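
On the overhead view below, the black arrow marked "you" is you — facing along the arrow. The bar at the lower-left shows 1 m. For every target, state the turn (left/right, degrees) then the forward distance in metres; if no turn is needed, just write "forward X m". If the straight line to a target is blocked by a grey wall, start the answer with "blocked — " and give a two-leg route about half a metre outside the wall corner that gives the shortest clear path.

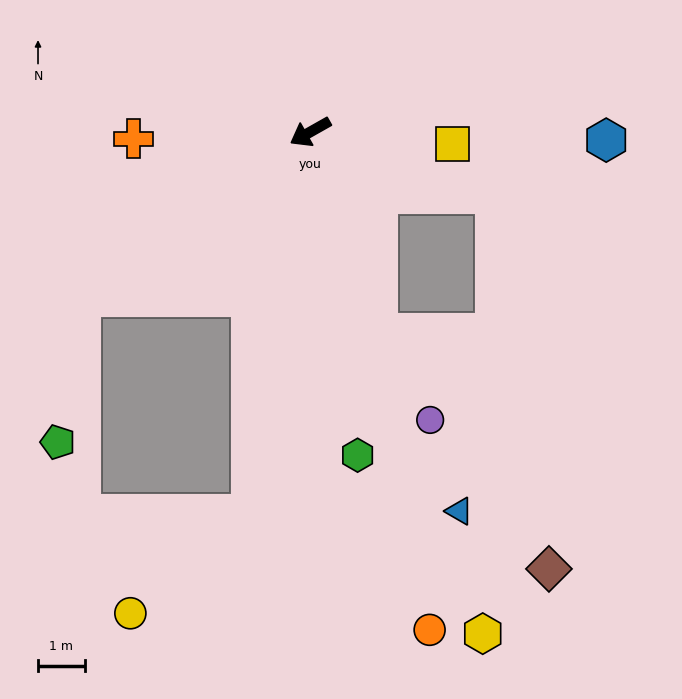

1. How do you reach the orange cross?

turn right 27°, forward 3.8 m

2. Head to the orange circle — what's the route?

turn left 74°, forward 11.0 m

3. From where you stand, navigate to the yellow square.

turn left 146°, forward 3.1 m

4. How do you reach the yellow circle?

blocked — turn left 52°, forward 8.3 m, then turn right 42°, forward 3.3 m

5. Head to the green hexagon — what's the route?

turn left 69°, forward 7.0 m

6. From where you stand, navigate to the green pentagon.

blocked — turn left 6°, forward 6.1 m, then turn left 46°, forward 3.2 m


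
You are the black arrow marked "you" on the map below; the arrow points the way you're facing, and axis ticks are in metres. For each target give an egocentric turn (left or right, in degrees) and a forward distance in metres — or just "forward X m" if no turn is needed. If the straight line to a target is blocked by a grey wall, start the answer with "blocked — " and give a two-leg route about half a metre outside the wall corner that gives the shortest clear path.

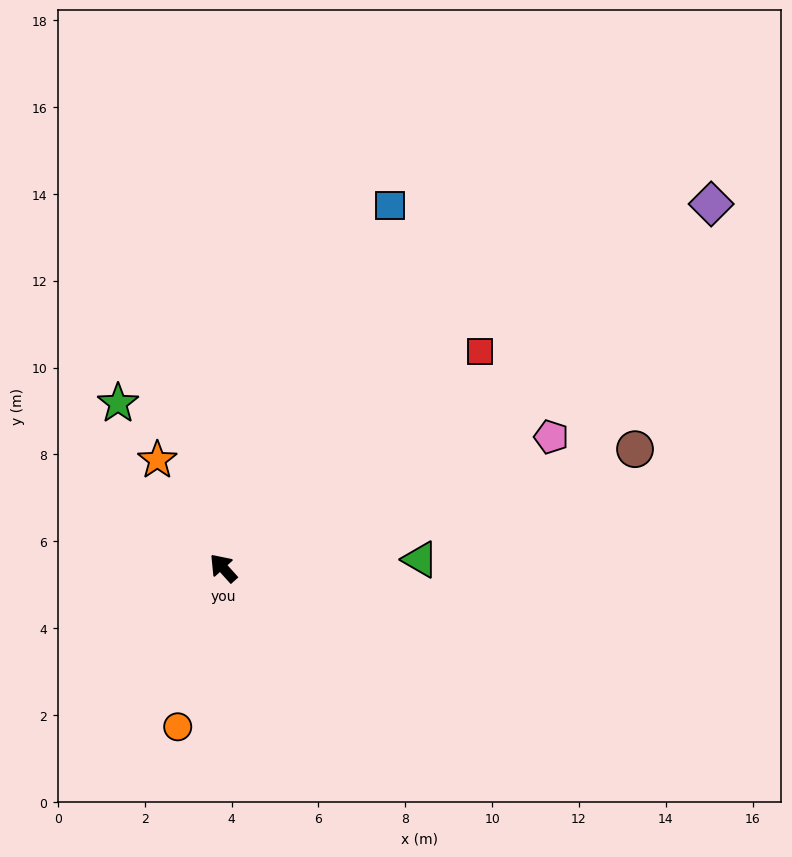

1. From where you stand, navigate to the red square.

turn right 92°, forward 7.7 m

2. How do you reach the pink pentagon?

turn right 110°, forward 8.1 m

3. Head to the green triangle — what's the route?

turn right 130°, forward 4.5 m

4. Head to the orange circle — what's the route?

turn left 122°, forward 3.8 m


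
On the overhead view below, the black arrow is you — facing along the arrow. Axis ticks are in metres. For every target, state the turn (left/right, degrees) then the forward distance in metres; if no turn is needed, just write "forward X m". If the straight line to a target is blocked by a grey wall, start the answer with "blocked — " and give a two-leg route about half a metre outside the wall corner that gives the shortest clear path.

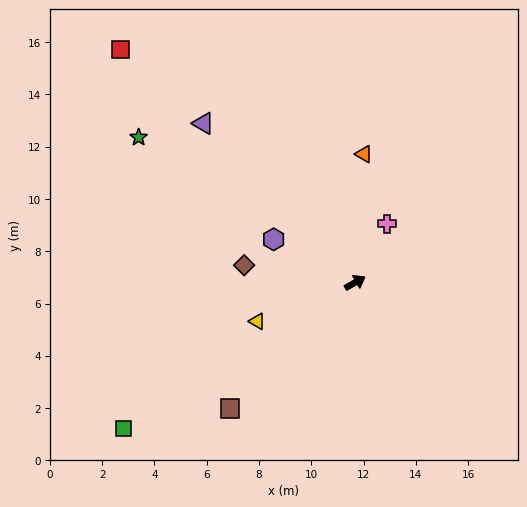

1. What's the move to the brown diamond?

turn left 141°, forward 4.3 m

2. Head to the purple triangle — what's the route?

turn left 104°, forward 8.4 m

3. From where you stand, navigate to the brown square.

turn right 164°, forward 6.8 m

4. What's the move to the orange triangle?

turn left 56°, forward 4.9 m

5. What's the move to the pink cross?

turn left 32°, forward 2.6 m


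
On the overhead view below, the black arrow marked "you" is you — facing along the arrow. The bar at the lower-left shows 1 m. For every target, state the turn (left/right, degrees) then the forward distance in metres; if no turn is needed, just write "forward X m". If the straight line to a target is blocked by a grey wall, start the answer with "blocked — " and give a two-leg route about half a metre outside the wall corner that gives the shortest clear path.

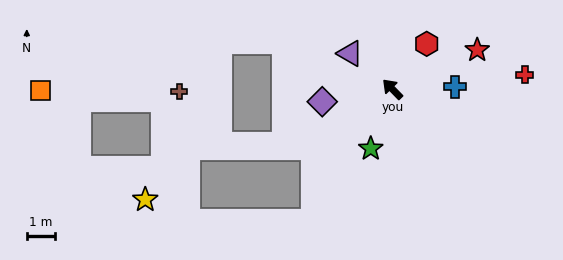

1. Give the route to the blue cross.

turn right 132°, forward 2.2 m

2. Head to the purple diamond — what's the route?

turn left 56°, forward 2.5 m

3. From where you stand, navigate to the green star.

turn left 116°, forward 2.2 m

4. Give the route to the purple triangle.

turn left 6°, forward 1.9 m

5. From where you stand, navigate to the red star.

turn right 110°, forward 3.3 m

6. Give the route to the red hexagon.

turn right 81°, forward 2.0 m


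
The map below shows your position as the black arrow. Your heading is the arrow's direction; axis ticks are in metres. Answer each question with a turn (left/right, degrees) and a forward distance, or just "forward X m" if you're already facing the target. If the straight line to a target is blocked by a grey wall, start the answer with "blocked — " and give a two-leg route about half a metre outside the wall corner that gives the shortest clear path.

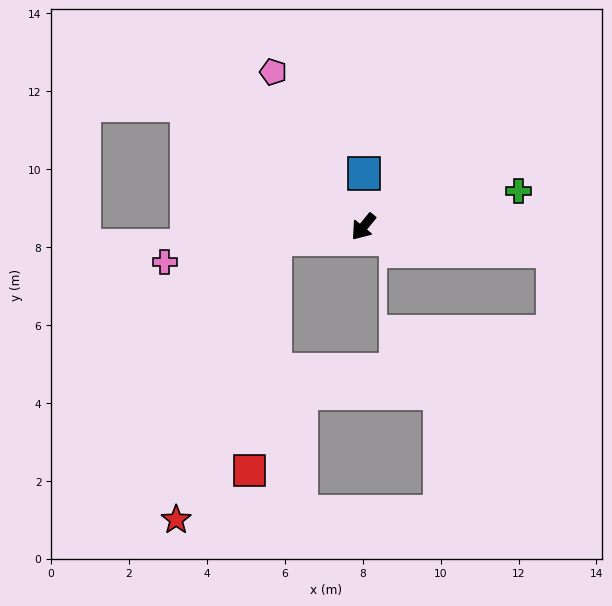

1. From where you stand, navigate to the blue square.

turn right 141°, forward 1.4 m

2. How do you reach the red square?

blocked — turn right 43°, forward 2.3 m, then turn left 76°, forward 6.0 m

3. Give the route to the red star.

blocked — turn right 43°, forward 2.3 m, then turn left 63°, forward 7.6 m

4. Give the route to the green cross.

turn left 142°, forward 4.1 m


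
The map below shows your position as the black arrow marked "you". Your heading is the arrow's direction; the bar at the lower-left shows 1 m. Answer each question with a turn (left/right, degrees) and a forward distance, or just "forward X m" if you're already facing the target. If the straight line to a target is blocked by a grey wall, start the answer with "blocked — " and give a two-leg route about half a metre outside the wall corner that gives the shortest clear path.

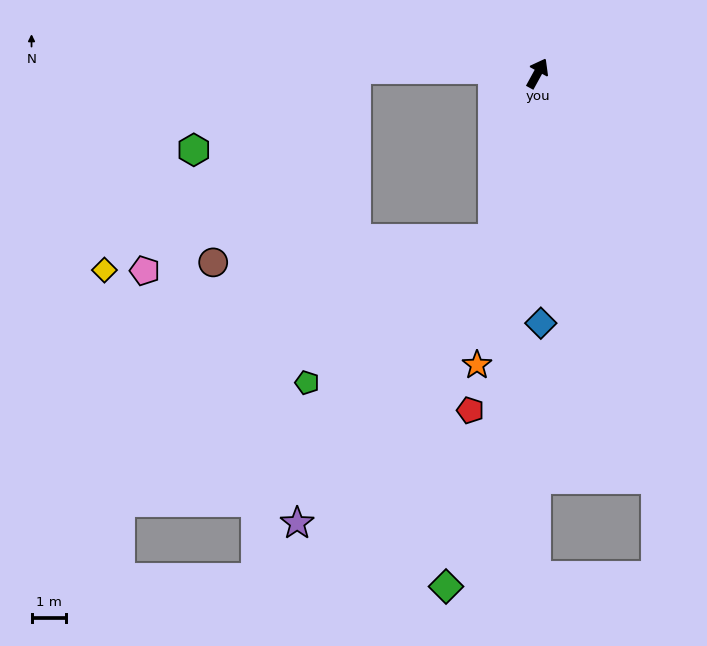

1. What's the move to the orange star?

turn right 163°, forward 8.6 m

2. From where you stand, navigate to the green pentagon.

blocked — turn right 167°, forward 4.9 m, then turn right 36°, forward 6.8 m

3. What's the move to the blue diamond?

turn right 151°, forward 7.2 m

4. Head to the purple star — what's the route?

blocked — turn right 167°, forward 4.9 m, then turn right 19°, forward 9.9 m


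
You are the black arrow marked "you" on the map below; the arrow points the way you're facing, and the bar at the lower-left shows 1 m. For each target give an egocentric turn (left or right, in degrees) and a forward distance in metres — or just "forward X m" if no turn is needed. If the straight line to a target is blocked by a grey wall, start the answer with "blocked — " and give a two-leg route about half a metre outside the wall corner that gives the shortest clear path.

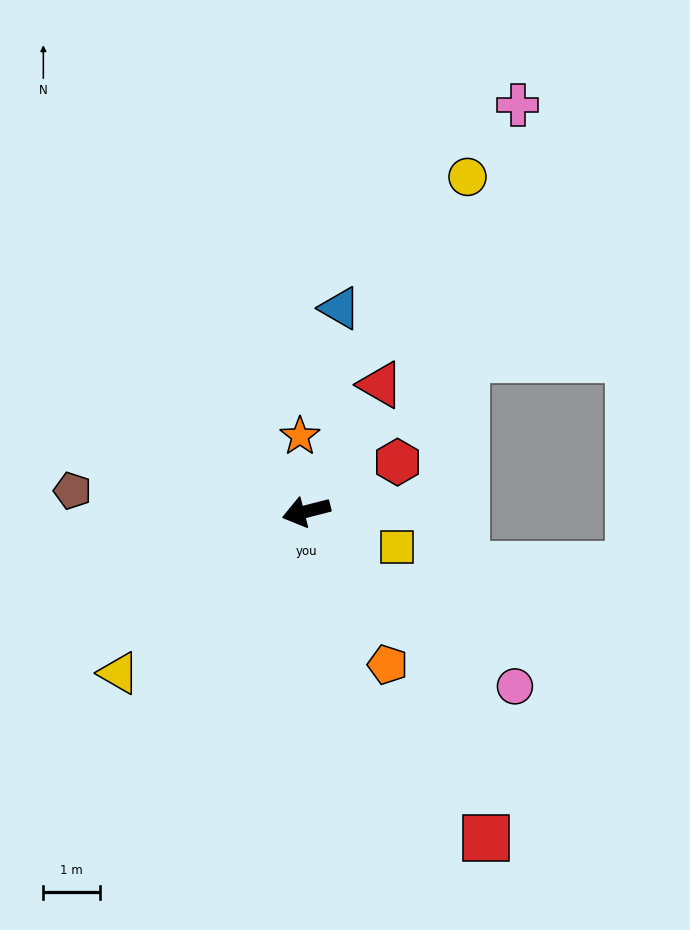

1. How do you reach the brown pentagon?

turn right 19°, forward 4.1 m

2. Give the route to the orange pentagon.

turn left 104°, forward 3.1 m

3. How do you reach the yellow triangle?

turn left 26°, forward 4.4 m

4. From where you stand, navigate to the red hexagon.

turn right 166°, forward 1.8 m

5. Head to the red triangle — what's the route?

turn right 135°, forward 2.6 m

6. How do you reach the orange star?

turn right 100°, forward 1.3 m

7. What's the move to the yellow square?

turn left 144°, forward 1.7 m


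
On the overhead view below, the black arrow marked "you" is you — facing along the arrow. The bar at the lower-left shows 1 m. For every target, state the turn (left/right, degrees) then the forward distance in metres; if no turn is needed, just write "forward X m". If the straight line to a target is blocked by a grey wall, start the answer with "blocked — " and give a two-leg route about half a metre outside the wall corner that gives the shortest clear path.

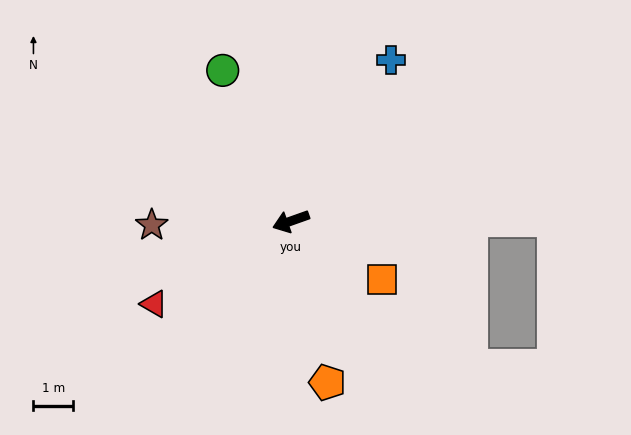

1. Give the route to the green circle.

turn right 85°, forward 4.2 m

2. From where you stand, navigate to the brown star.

turn right 18°, forward 3.5 m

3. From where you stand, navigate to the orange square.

turn left 128°, forward 2.7 m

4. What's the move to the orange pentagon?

turn left 83°, forward 4.2 m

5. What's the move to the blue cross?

turn right 141°, forward 4.8 m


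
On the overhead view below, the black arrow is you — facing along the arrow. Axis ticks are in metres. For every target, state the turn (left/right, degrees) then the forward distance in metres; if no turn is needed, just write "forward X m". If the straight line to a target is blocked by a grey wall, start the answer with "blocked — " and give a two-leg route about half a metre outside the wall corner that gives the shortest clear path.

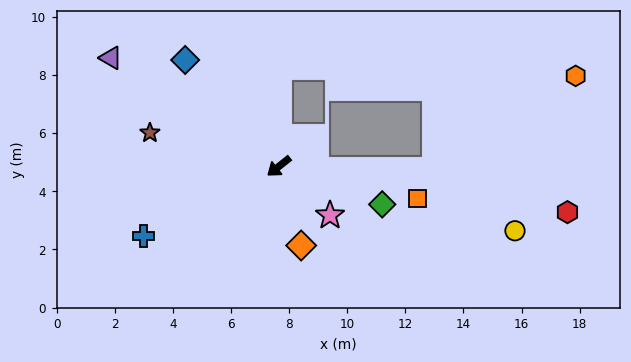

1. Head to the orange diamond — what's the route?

turn left 67°, forward 2.8 m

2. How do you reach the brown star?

turn right 53°, forward 4.6 m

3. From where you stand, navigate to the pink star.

turn left 98°, forward 2.4 m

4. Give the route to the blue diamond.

turn right 87°, forward 4.9 m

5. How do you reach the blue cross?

turn right 11°, forward 5.2 m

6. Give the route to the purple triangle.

turn right 71°, forward 6.9 m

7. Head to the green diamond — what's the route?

turn left 121°, forward 3.8 m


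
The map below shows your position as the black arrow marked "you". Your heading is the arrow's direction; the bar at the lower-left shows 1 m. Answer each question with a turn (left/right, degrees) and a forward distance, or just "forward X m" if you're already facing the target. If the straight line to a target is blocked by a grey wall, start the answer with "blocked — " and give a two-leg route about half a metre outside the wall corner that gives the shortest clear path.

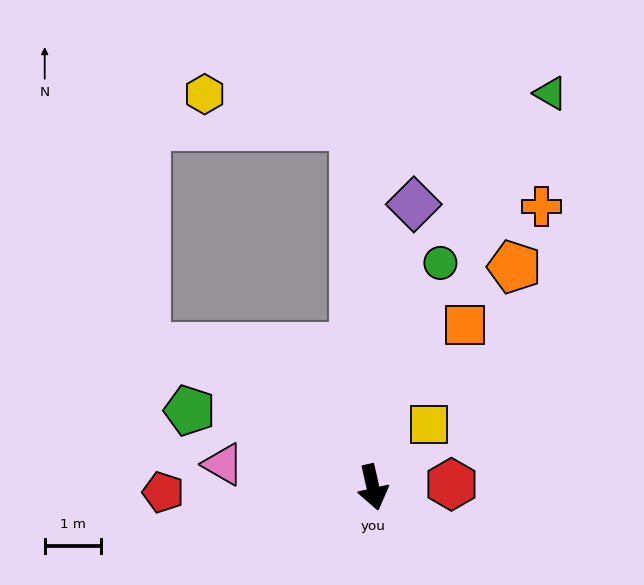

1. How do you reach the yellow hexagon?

blocked — turn left 170°, forward 6.4 m, then turn left 75°, forward 2.7 m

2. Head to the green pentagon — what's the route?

turn right 125°, forward 3.5 m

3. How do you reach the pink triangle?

turn right 111°, forward 2.7 m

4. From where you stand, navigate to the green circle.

turn left 151°, forward 4.1 m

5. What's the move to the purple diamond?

turn left 159°, forward 5.1 m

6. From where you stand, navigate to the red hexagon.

turn left 80°, forward 1.4 m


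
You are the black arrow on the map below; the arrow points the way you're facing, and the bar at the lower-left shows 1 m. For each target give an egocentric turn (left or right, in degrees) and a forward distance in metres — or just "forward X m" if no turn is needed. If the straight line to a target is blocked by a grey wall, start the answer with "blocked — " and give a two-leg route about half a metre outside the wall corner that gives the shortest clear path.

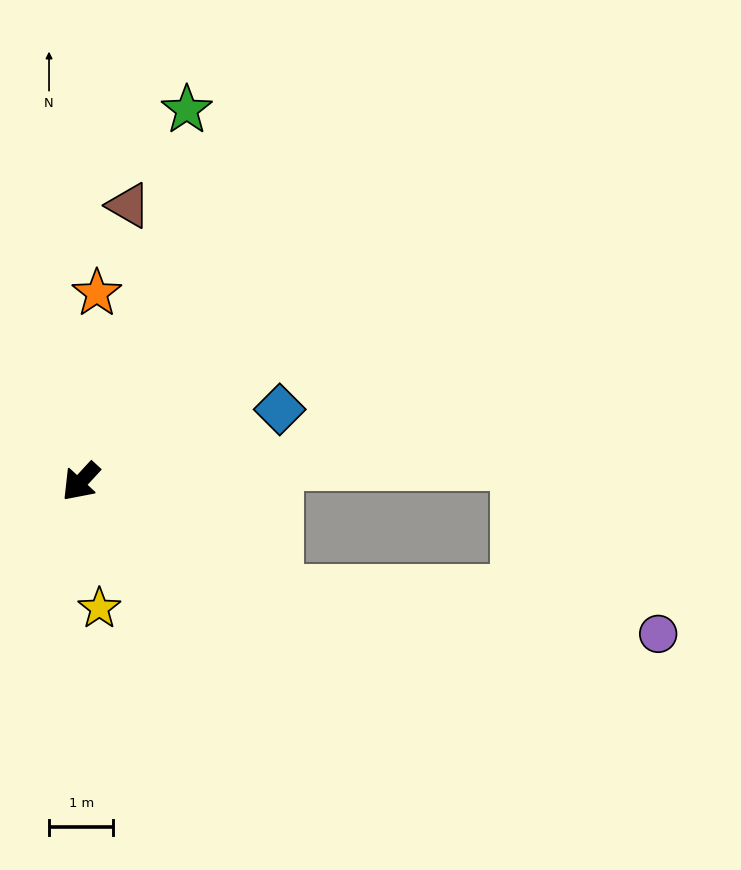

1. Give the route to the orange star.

turn right 142°, forward 2.9 m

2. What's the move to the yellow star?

turn left 51°, forward 2.0 m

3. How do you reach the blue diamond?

turn left 153°, forward 3.3 m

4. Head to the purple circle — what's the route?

blocked — turn left 103°, forward 3.5 m, then turn left 23°, forward 6.0 m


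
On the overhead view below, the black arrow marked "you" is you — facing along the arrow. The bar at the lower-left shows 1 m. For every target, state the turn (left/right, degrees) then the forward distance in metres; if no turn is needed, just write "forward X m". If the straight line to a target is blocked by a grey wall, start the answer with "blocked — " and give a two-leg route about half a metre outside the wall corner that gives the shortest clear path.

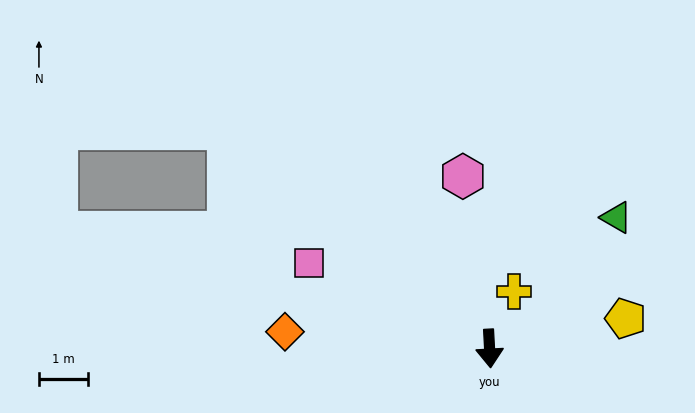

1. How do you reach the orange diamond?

turn right 98°, forward 4.2 m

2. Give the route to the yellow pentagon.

turn left 99°, forward 2.8 m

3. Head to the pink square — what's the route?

turn right 118°, forward 4.1 m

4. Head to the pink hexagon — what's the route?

turn right 174°, forward 3.5 m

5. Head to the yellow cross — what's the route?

turn left 154°, forward 1.3 m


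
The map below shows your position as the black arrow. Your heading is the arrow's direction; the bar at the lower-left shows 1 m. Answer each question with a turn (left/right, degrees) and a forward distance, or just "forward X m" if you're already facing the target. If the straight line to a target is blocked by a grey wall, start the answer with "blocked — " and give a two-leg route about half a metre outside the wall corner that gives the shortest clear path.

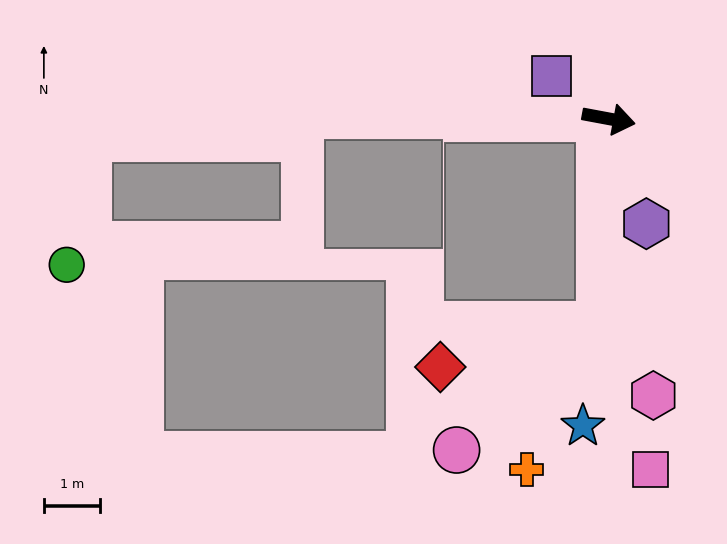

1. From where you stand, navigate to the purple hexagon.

turn right 60°, forward 2.0 m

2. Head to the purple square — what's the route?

turn left 154°, forward 1.3 m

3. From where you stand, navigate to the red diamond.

blocked — turn right 82°, forward 3.7 m, then turn right 73°, forward 2.9 m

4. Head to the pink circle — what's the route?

blocked — turn right 82°, forward 3.7 m, then turn right 46°, forward 3.4 m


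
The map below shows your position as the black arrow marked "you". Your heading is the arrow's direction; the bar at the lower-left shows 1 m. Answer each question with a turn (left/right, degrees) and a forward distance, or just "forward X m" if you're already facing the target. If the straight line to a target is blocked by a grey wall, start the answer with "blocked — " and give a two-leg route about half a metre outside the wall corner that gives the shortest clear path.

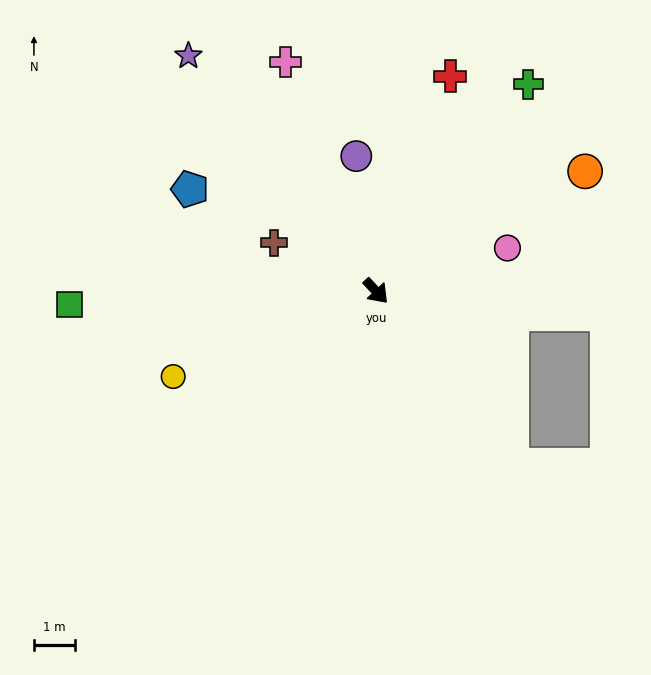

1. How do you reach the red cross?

turn left 118°, forward 5.5 m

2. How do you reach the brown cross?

turn right 159°, forward 2.8 m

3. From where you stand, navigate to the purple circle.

turn left 145°, forward 3.3 m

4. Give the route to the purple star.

turn left 175°, forward 7.3 m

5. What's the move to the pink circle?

turn left 65°, forward 3.4 m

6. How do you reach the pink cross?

turn left 158°, forward 6.0 m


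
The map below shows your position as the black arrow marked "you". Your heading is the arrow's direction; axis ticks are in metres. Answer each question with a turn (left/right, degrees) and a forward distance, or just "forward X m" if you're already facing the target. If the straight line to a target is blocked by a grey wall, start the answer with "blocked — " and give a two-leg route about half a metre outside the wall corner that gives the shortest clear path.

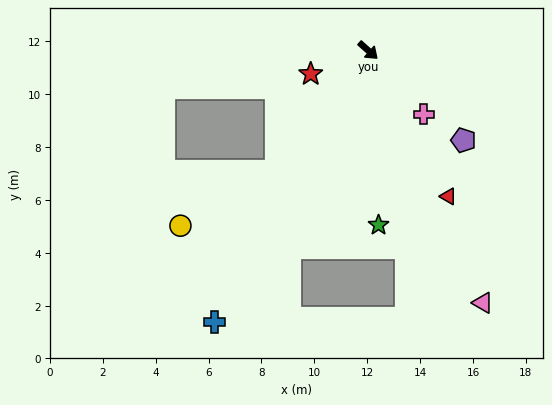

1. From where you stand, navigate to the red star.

turn right 116°, forward 2.3 m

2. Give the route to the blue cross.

turn right 78°, forward 11.8 m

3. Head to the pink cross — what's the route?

turn right 7°, forward 3.2 m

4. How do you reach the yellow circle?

blocked — turn right 86°, forward 5.7 m, then turn right 22°, forward 4.2 m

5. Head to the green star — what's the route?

turn right 45°, forward 6.6 m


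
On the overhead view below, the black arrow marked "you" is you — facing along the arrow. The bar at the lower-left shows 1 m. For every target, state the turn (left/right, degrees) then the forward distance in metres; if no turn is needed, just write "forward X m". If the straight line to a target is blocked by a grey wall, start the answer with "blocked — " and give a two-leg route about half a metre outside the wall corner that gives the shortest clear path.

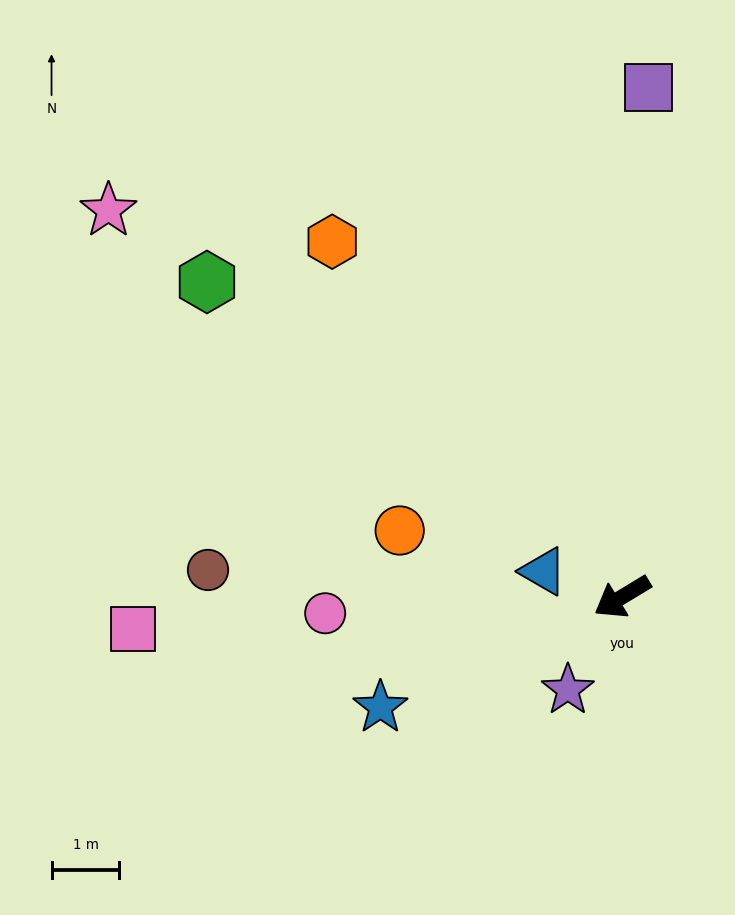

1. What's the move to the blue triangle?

turn right 49°, forward 1.2 m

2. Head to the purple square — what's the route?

turn right 124°, forward 7.5 m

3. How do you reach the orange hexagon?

turn right 82°, forward 6.8 m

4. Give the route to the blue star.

turn right 7°, forward 3.9 m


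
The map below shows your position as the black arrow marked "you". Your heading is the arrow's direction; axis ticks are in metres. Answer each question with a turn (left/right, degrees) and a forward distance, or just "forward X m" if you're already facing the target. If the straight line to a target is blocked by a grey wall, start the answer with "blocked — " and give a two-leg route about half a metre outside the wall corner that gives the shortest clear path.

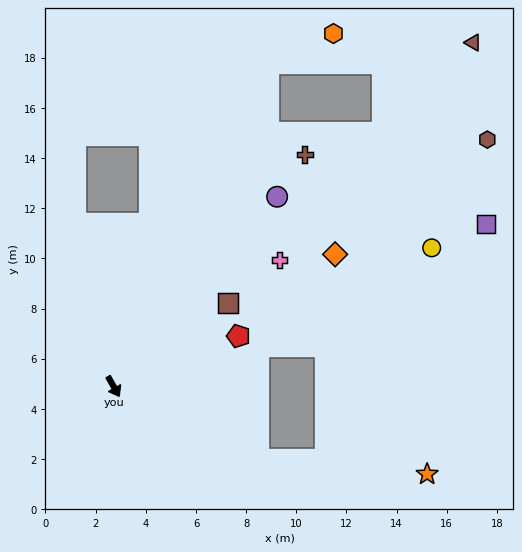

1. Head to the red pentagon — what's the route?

turn left 83°, forward 5.4 m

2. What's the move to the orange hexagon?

blocked — turn left 125°, forward 14.3 m, then turn right 40°, forward 2.9 m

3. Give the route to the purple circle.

turn left 110°, forward 10.0 m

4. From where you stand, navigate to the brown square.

turn left 97°, forward 5.6 m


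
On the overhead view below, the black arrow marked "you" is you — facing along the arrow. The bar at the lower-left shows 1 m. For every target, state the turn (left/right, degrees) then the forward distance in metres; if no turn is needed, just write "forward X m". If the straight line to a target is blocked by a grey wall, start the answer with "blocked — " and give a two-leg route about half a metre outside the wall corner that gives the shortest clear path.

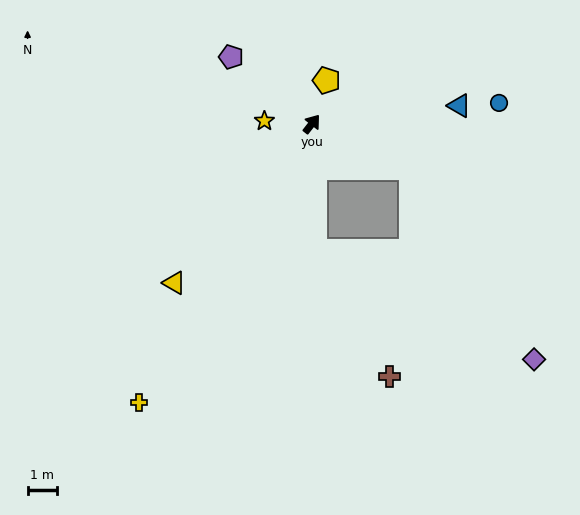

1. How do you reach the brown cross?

blocked — turn right 140°, forward 4.3 m, then turn left 29°, forward 5.0 m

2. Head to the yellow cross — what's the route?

turn right 174°, forward 11.2 m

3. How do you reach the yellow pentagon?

turn left 19°, forward 1.6 m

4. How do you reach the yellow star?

turn left 125°, forward 1.6 m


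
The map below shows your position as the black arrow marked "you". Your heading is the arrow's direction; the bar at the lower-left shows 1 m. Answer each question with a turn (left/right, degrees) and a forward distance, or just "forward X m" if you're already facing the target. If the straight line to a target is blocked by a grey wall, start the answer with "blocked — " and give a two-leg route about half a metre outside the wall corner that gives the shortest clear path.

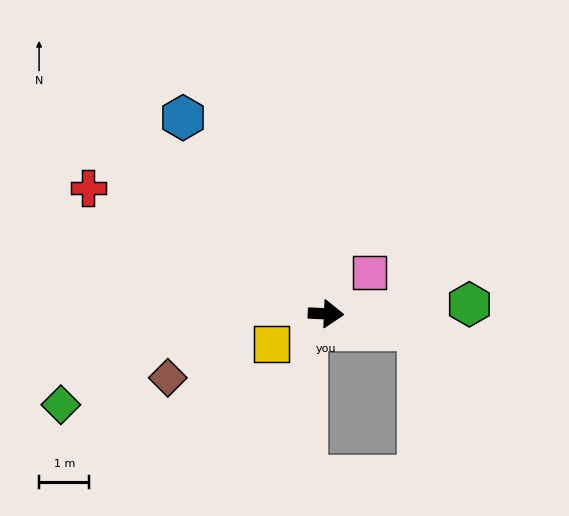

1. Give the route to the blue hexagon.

turn left 129°, forward 4.8 m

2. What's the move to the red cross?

turn left 155°, forward 5.3 m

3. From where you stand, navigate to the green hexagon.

turn left 6°, forward 2.9 m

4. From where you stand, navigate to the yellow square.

turn right 149°, forward 1.2 m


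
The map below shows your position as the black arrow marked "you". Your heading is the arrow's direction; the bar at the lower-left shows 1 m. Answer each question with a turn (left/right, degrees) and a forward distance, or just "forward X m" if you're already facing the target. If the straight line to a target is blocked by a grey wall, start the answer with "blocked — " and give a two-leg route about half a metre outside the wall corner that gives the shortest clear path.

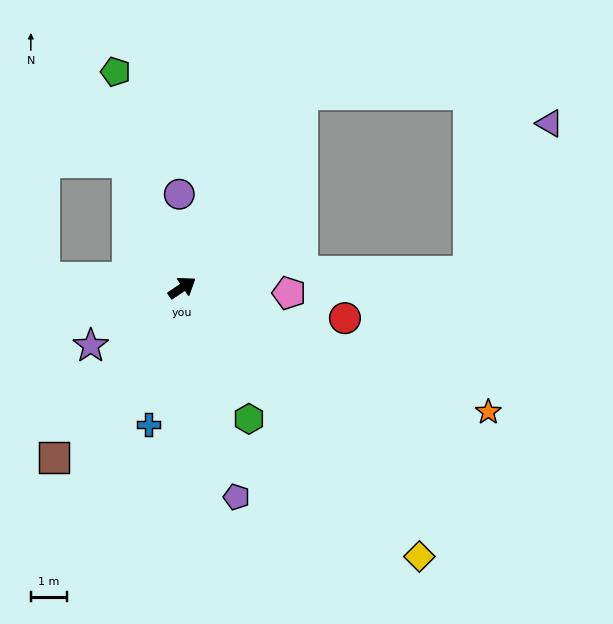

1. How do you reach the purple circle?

turn left 58°, forward 2.6 m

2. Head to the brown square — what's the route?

turn right 161°, forward 5.8 m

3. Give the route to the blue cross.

turn right 138°, forward 3.9 m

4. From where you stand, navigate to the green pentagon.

turn left 73°, forward 6.2 m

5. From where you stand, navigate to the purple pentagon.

turn right 110°, forward 5.9 m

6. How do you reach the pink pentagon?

turn right 37°, forward 2.9 m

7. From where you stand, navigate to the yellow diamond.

turn right 83°, forward 9.8 m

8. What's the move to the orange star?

turn right 56°, forward 9.0 m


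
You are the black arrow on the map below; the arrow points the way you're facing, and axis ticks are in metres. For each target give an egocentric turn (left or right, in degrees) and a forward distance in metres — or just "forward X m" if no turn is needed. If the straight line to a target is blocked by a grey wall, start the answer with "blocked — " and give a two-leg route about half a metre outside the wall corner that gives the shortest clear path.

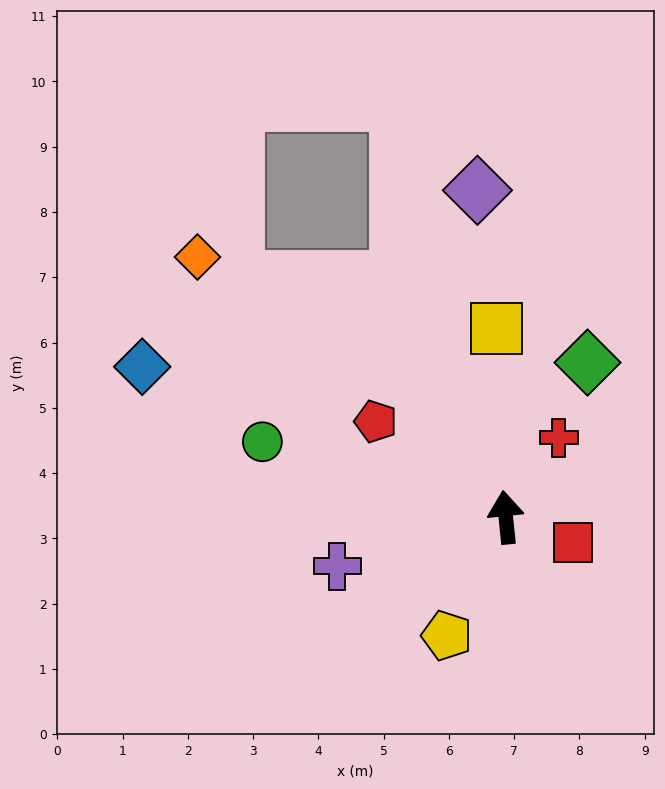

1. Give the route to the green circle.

turn left 67°, forward 3.9 m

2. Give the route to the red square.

turn right 116°, forward 1.1 m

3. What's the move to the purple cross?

turn left 100°, forward 2.7 m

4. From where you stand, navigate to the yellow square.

turn right 3°, forward 2.9 m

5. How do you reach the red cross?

turn right 40°, forward 1.5 m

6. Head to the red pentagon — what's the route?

turn left 48°, forward 2.5 m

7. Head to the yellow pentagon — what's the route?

turn left 148°, forward 2.0 m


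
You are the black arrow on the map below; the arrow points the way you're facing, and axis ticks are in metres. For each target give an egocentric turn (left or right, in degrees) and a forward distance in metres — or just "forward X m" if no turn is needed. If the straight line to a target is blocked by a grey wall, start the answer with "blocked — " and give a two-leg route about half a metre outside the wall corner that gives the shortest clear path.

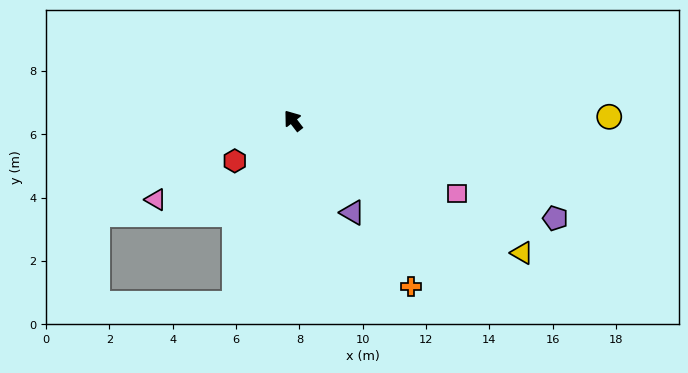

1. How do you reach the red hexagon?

turn left 87°, forward 2.2 m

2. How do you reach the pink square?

turn right 151°, forward 5.7 m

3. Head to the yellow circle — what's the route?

turn right 127°, forward 10.0 m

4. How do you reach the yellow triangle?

turn right 158°, forward 8.4 m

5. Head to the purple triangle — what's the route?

turn left 175°, forward 3.5 m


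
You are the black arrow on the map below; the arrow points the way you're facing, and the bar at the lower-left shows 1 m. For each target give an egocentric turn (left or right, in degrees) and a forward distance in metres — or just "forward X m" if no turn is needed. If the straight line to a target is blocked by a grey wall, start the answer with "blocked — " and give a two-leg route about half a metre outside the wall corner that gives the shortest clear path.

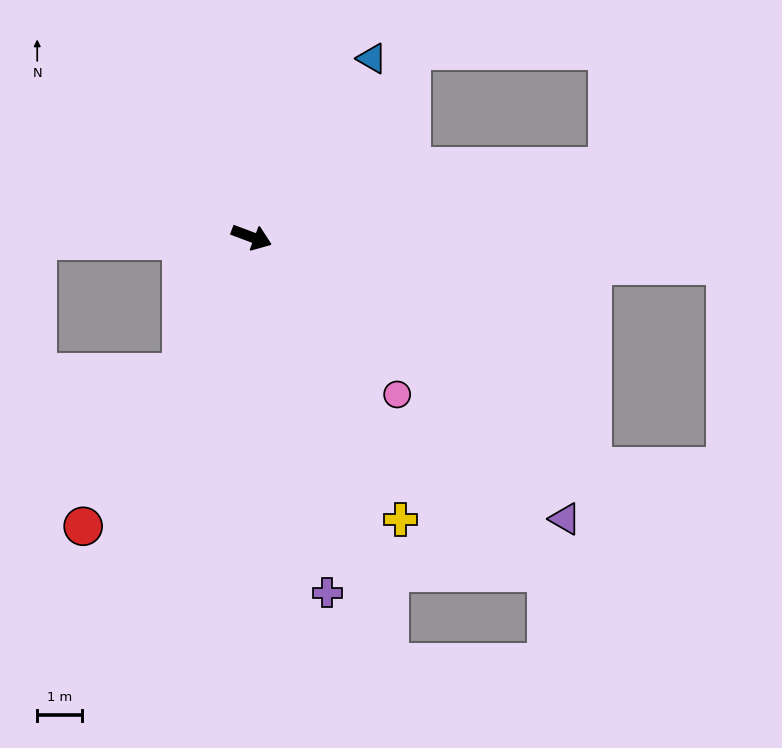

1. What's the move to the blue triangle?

turn left 77°, forward 4.8 m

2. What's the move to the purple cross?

turn right 57°, forward 8.1 m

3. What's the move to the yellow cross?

turn right 42°, forward 7.1 m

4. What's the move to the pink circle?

turn right 27°, forward 4.8 m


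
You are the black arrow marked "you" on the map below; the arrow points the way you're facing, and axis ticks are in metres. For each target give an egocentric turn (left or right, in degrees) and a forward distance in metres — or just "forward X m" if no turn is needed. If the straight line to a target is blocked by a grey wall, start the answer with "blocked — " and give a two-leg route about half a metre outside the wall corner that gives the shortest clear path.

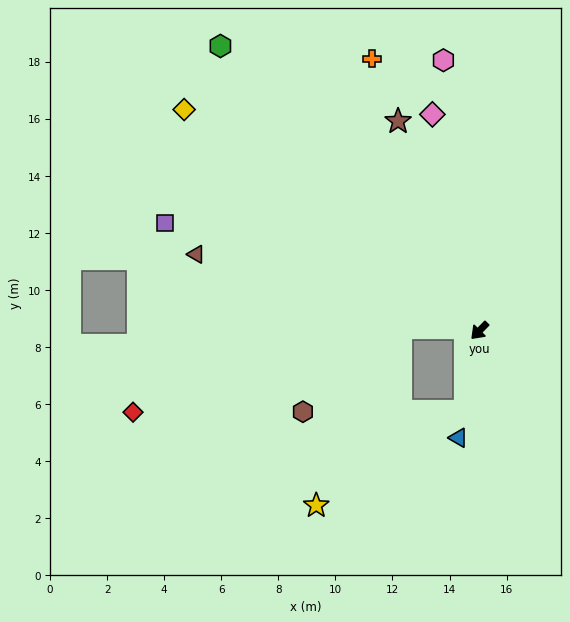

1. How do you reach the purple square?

turn right 65°, forward 11.7 m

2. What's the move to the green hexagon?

turn right 93°, forward 13.5 m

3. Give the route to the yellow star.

blocked — turn left 35°, forward 2.9 m, then turn right 49°, forward 6.2 m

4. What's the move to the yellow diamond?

turn right 82°, forward 12.9 m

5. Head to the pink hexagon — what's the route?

turn right 128°, forward 9.6 m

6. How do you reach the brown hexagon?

blocked — turn left 35°, forward 2.9 m, then turn right 81°, forward 5.7 m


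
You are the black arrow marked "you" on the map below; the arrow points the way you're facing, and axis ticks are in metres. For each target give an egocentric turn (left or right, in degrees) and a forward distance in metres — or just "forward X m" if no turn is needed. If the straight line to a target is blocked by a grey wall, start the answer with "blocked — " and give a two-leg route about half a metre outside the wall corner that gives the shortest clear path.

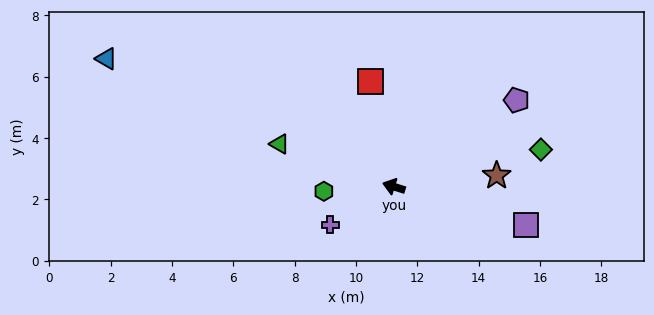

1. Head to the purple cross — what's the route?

turn left 48°, forward 2.4 m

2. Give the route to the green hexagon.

turn left 21°, forward 2.3 m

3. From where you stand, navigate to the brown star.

turn right 156°, forward 3.4 m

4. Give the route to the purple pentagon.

turn right 127°, forward 4.9 m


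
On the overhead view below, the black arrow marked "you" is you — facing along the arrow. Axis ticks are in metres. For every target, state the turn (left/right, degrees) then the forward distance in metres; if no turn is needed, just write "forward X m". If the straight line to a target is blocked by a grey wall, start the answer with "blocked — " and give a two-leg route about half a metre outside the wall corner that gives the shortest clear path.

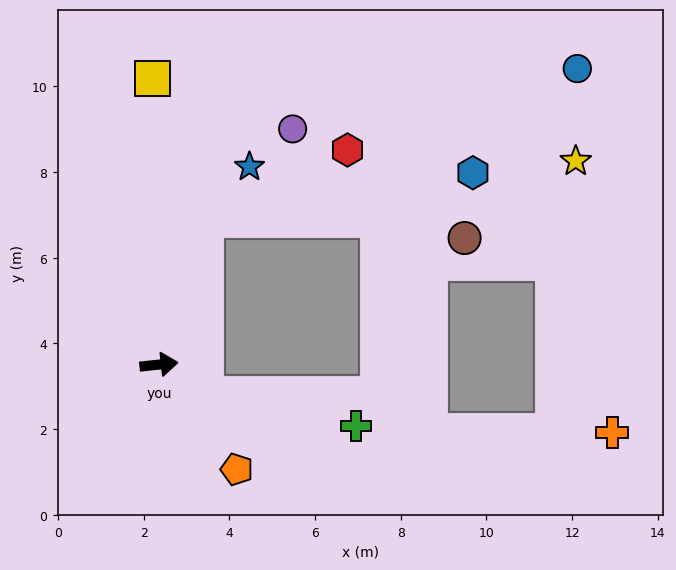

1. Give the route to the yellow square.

turn left 85°, forward 6.7 m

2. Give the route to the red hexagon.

blocked — turn left 66°, forward 3.6 m, then turn right 46°, forward 3.7 m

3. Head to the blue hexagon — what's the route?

blocked — turn left 66°, forward 3.6 m, then turn right 62°, forward 6.3 m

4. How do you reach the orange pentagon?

turn right 60°, forward 3.0 m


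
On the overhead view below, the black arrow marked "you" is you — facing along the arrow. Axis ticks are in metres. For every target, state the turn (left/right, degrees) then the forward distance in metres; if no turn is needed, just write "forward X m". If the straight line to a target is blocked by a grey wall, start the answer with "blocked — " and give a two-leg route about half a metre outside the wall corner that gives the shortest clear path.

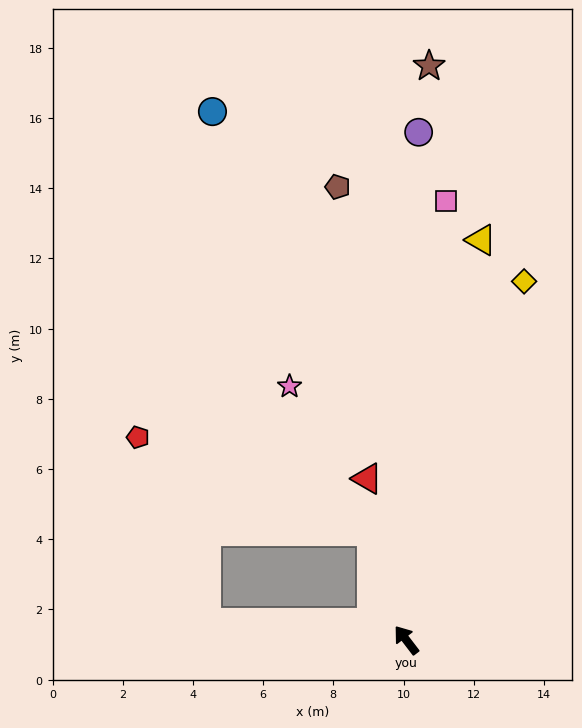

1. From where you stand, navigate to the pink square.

turn right 43°, forward 12.6 m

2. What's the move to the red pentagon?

blocked — turn right 20°, forward 3.2 m, then turn left 51°, forward 7.2 m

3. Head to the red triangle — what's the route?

turn right 24°, forward 4.7 m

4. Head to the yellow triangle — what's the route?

turn right 48°, forward 11.6 m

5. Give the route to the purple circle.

turn right 39°, forward 14.5 m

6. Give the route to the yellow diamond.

turn right 56°, forward 10.8 m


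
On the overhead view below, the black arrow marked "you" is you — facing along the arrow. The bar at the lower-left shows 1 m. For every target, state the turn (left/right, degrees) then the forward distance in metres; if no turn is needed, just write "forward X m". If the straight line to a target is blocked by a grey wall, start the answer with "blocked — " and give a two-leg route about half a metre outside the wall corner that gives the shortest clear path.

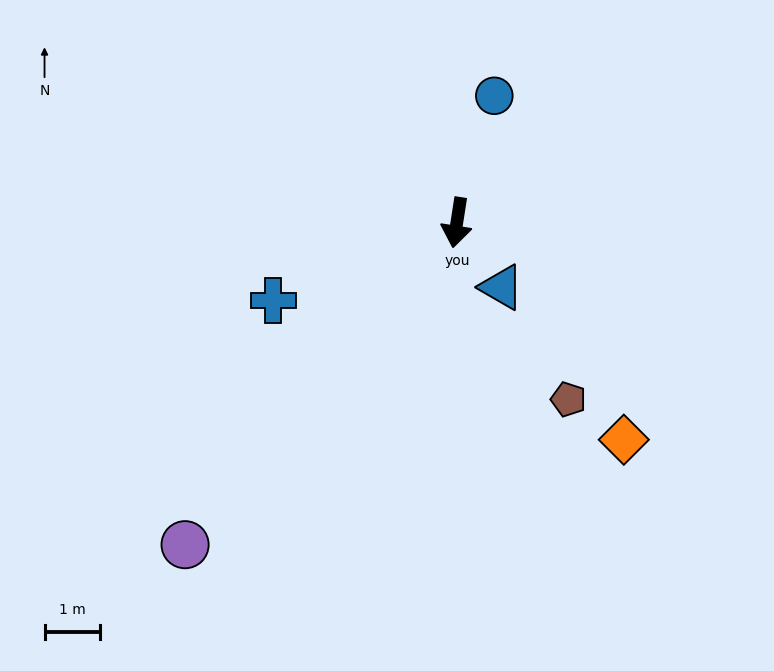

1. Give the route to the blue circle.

turn left 172°, forward 2.4 m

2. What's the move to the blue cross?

turn right 58°, forward 3.6 m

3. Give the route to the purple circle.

turn right 31°, forward 7.6 m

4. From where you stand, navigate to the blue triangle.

turn left 44°, forward 1.4 m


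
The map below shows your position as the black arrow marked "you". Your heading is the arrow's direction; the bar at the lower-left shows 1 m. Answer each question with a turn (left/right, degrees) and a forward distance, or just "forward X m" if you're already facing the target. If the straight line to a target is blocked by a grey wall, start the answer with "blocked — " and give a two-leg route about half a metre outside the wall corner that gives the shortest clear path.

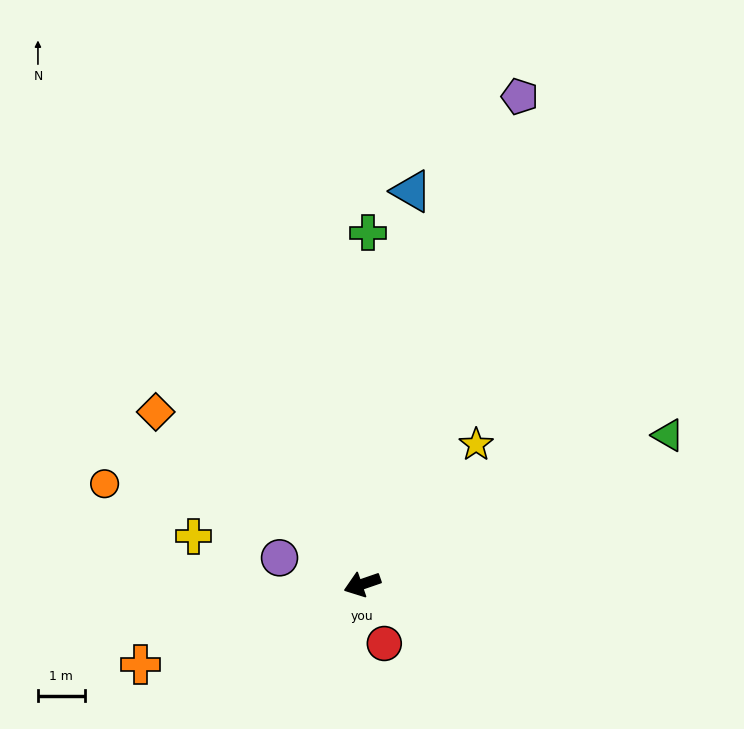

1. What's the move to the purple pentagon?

turn right 127°, forward 11.0 m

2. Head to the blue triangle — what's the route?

turn right 116°, forward 8.5 m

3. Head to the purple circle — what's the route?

turn right 37°, forward 1.9 m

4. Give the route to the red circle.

turn left 91°, forward 1.4 m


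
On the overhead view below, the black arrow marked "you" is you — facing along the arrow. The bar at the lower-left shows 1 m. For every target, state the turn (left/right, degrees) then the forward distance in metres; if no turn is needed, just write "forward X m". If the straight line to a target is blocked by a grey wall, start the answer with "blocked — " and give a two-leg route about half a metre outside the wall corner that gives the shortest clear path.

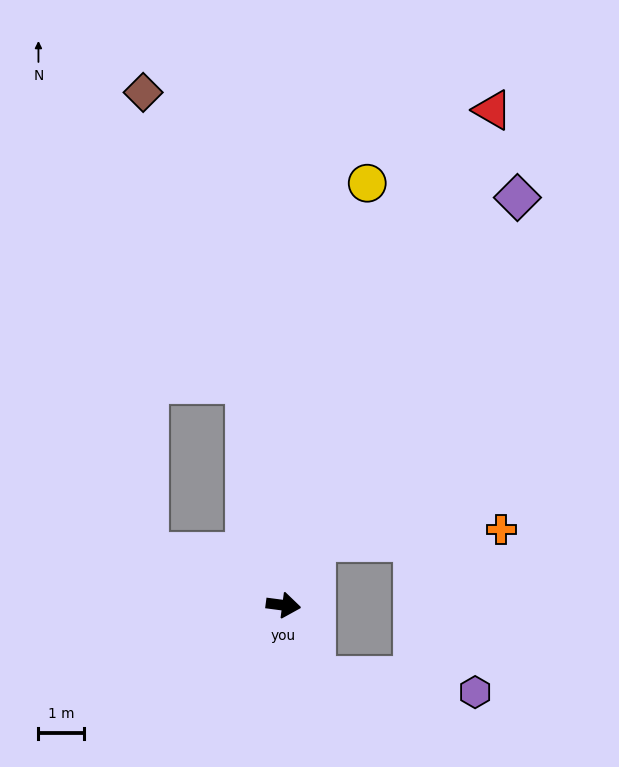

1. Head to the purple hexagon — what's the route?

blocked — turn right 57°, forward 1.7 m, then turn left 59°, forward 3.5 m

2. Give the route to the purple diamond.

turn left 68°, forward 10.3 m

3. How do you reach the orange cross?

blocked — turn left 70°, forward 1.6 m, then turn right 59°, forward 4.0 m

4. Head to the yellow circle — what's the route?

turn left 86°, forward 9.4 m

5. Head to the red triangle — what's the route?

turn left 75°, forward 11.7 m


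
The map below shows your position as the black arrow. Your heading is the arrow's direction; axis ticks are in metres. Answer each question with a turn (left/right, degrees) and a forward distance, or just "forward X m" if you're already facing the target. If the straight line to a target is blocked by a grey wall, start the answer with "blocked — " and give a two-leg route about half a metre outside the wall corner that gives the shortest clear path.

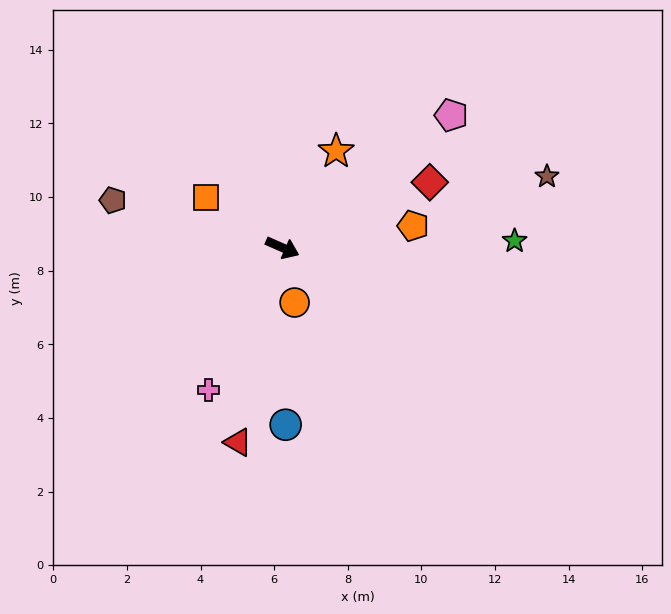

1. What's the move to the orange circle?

turn right 54°, forward 1.5 m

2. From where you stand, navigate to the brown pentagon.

turn right 172°, forward 4.8 m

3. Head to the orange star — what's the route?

turn left 85°, forward 3.0 m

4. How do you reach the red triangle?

turn right 79°, forward 5.4 m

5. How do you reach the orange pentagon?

turn left 33°, forward 3.6 m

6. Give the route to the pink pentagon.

turn left 62°, forward 5.8 m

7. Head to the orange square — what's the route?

turn left 170°, forward 2.5 m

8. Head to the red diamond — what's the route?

turn left 48°, forward 4.4 m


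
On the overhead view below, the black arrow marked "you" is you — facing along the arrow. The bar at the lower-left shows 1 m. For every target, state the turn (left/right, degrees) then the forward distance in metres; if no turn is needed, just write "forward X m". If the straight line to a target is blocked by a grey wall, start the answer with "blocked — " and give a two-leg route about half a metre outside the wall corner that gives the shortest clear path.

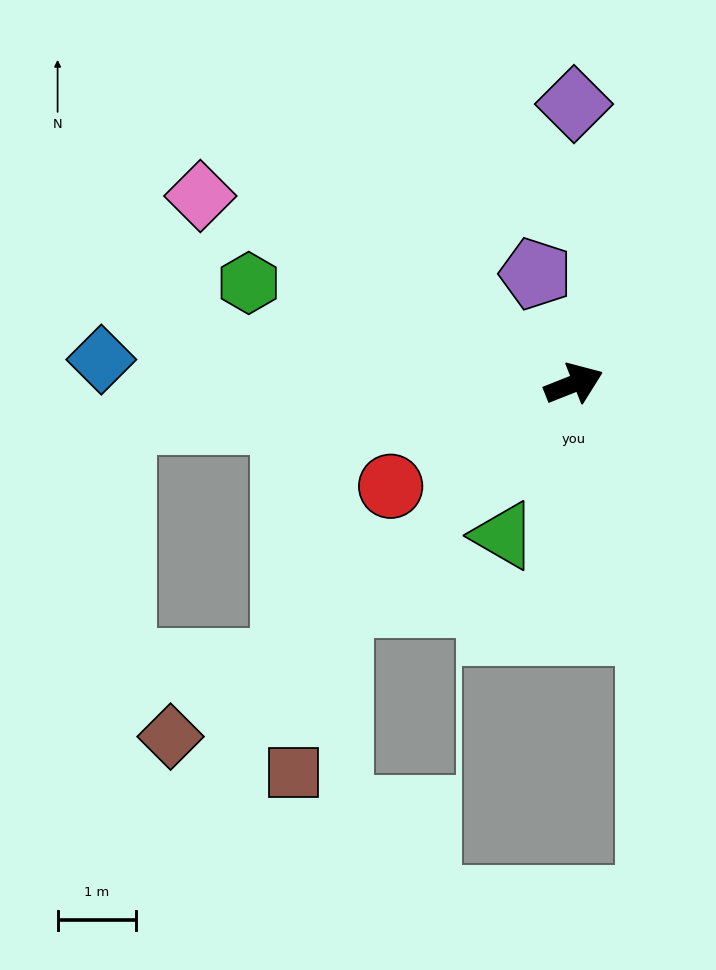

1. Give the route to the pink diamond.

turn left 132°, forward 5.3 m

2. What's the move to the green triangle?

turn right 137°, forward 2.1 m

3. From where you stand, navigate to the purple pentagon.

turn left 88°, forward 1.5 m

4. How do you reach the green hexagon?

turn left 141°, forward 4.3 m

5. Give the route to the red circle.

turn right 172°, forward 2.7 m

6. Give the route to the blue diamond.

turn left 155°, forward 6.0 m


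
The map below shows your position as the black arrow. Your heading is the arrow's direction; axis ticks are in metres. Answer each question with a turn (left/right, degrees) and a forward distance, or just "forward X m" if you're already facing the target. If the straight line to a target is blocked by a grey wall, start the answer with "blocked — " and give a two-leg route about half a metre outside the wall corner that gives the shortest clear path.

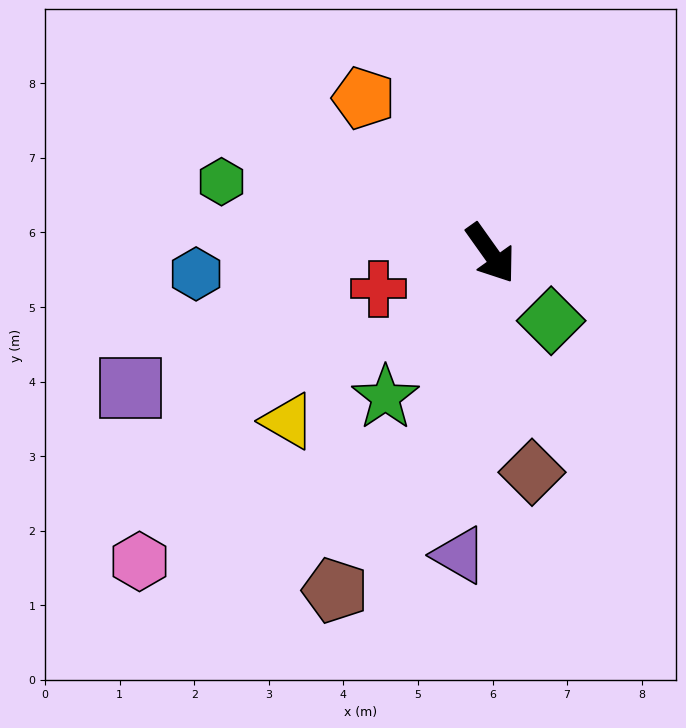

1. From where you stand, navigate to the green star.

turn right 72°, forward 2.4 m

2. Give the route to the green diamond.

turn left 6°, forward 1.2 m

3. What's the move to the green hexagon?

turn right 140°, forward 3.7 m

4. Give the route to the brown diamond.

turn right 25°, forward 3.0 m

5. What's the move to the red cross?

turn right 108°, forward 1.6 m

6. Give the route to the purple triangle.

turn right 41°, forward 4.1 m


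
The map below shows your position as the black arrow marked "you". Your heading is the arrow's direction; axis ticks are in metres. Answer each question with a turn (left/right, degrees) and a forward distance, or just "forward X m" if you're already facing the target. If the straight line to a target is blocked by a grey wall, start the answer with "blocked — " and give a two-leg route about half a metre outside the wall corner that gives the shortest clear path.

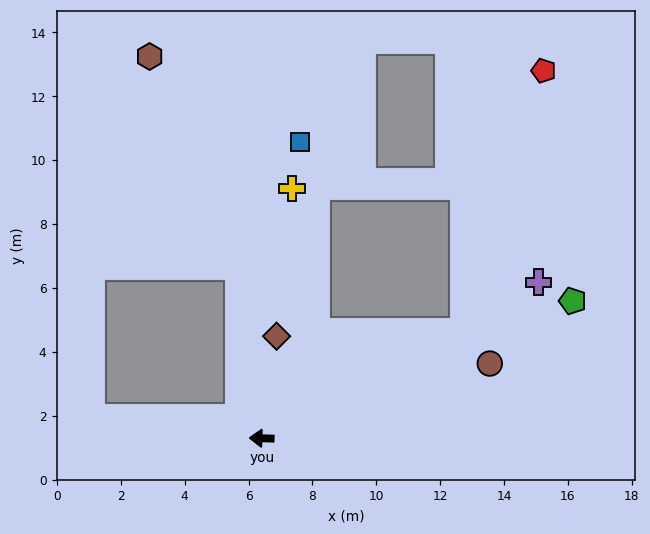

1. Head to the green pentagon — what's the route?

turn right 154°, forward 10.6 m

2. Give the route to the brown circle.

turn right 160°, forward 7.5 m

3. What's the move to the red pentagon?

blocked — turn right 150°, forward 7.1 m, then turn left 45°, forward 8.5 m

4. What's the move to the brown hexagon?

blocked — turn right 80°, forward 5.4 m, then turn left 15°, forward 7.1 m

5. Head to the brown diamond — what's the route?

turn right 97°, forward 3.2 m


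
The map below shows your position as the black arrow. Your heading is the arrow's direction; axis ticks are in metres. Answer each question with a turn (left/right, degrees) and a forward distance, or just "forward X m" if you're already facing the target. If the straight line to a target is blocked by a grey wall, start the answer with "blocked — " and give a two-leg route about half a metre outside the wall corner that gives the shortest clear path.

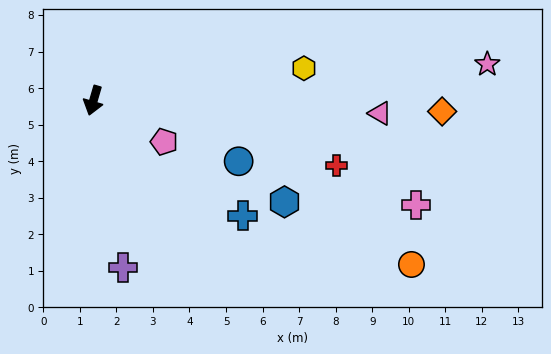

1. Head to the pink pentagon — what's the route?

turn left 76°, forward 2.2 m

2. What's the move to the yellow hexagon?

turn left 115°, forward 5.8 m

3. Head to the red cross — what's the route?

turn left 91°, forward 6.9 m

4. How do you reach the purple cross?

turn left 26°, forward 4.6 m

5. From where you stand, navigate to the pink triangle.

turn left 104°, forward 7.8 m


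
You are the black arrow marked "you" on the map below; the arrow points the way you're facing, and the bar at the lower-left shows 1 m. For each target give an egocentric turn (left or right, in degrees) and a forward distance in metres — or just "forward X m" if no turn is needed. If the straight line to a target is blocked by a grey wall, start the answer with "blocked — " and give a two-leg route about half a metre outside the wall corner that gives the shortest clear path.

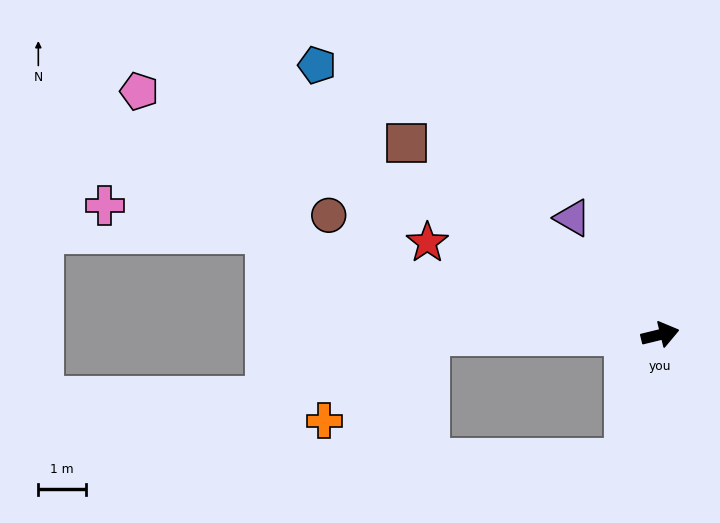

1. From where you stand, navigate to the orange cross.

blocked — turn left 166°, forward 4.9 m, then turn left 39°, forward 2.9 m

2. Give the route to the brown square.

turn left 129°, forward 6.7 m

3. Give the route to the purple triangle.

turn left 113°, forward 3.1 m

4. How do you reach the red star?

turn left 145°, forward 5.3 m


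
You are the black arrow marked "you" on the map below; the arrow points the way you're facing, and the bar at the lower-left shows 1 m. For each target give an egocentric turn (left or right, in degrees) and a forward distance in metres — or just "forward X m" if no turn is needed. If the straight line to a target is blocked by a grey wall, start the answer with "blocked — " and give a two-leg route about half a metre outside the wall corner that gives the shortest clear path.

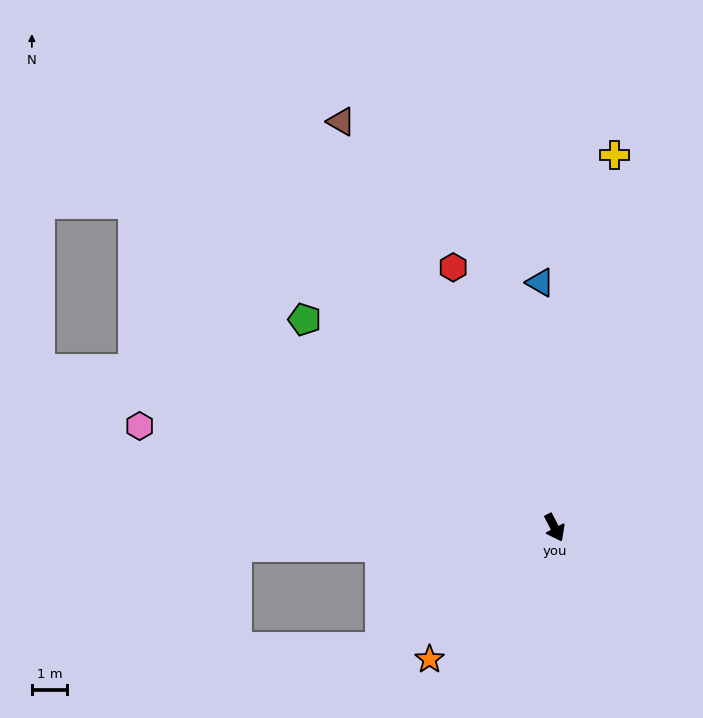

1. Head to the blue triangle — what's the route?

turn left 156°, forward 6.9 m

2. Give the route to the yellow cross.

turn left 143°, forward 10.6 m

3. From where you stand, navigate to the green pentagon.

turn right 157°, forward 9.2 m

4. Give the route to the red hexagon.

turn left 174°, forward 7.9 m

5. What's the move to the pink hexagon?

turn right 131°, forward 12.1 m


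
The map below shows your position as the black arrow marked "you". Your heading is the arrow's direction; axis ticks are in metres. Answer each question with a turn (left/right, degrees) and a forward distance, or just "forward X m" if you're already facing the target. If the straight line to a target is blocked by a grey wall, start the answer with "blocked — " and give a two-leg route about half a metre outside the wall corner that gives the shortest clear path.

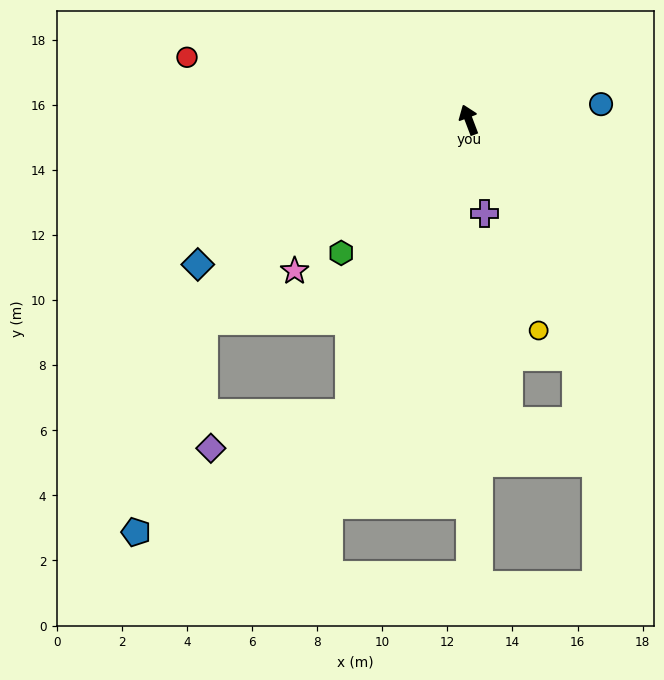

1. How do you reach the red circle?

turn left 57°, forward 8.9 m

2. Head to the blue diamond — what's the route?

turn left 97°, forward 9.4 m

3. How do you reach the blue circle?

turn right 104°, forward 4.1 m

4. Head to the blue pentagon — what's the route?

blocked — turn left 137°, forward 9.7 m, then turn right 38°, forward 7.5 m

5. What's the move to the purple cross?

turn left 169°, forward 2.9 m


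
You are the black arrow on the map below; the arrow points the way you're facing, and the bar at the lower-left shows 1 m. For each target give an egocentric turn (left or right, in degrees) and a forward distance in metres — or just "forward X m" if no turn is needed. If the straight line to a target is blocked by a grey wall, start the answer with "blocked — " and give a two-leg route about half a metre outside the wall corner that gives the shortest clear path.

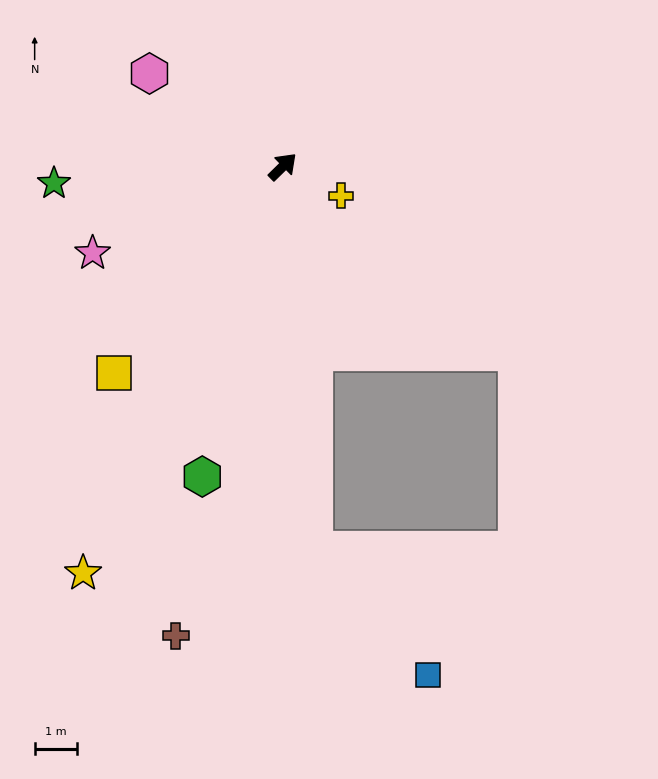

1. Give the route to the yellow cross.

turn right 71°, forward 1.5 m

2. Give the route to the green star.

turn left 140°, forward 5.4 m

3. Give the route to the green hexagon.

turn right 149°, forward 7.5 m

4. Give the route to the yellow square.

turn right 174°, forward 6.2 m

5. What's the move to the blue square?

blocked — turn right 130°, forward 9.0 m, then turn left 38°, forward 4.0 m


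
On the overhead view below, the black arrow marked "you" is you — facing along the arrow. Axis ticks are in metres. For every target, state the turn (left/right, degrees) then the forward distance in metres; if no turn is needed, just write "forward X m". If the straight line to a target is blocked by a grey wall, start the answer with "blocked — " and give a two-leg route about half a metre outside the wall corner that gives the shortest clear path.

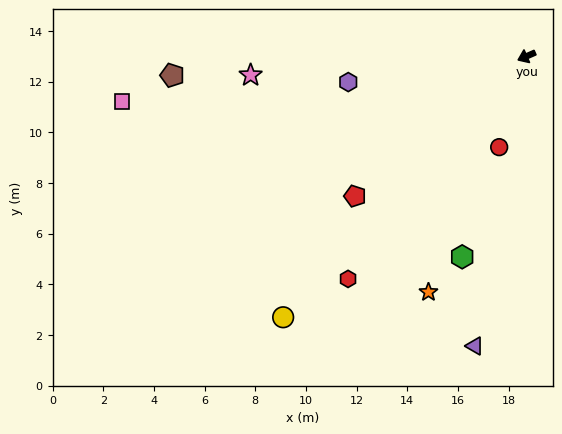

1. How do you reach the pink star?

turn right 20°, forward 10.9 m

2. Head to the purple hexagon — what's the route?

turn right 15°, forward 7.1 m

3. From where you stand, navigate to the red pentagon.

turn left 16°, forward 8.7 m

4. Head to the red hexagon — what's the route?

turn left 28°, forward 11.3 m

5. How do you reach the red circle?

turn left 50°, forward 3.7 m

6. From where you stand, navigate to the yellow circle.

turn left 23°, forward 14.1 m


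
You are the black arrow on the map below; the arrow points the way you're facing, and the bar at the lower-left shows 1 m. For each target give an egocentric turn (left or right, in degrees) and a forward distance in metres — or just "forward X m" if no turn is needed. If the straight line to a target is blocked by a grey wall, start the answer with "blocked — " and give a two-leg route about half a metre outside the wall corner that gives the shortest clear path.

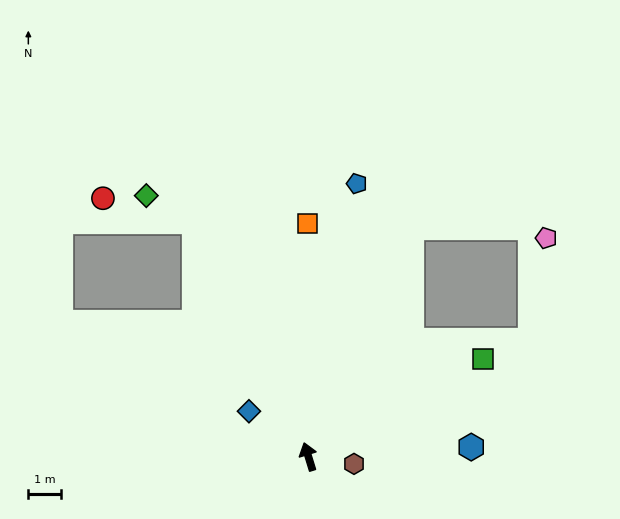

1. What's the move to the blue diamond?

turn left 36°, forward 2.3 m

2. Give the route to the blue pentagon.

turn right 27°, forward 8.6 m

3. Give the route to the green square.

turn right 78°, forward 6.2 m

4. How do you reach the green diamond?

blocked — turn left 9°, forward 8.1 m, then turn left 37°, forward 1.7 m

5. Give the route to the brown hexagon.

turn right 116°, forward 1.4 m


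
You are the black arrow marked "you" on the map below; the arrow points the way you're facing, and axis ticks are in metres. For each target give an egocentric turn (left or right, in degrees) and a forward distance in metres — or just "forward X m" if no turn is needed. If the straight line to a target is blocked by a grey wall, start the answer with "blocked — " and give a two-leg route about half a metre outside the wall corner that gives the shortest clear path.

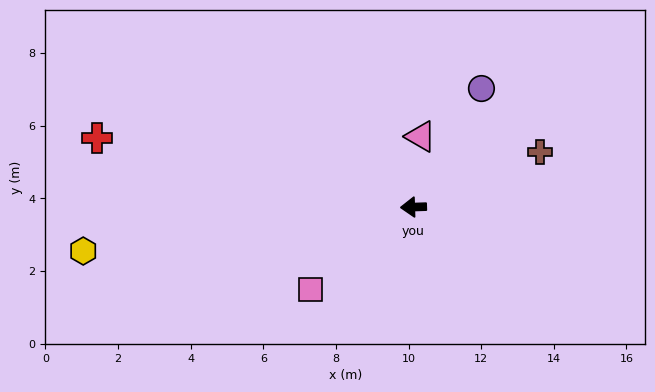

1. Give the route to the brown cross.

turn right 158°, forward 3.8 m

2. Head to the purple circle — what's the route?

turn right 122°, forward 3.8 m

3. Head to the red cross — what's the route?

turn right 14°, forward 8.9 m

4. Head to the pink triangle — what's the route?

turn right 98°, forward 2.0 m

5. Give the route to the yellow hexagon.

turn left 6°, forward 9.2 m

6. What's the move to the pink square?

turn left 37°, forward 3.6 m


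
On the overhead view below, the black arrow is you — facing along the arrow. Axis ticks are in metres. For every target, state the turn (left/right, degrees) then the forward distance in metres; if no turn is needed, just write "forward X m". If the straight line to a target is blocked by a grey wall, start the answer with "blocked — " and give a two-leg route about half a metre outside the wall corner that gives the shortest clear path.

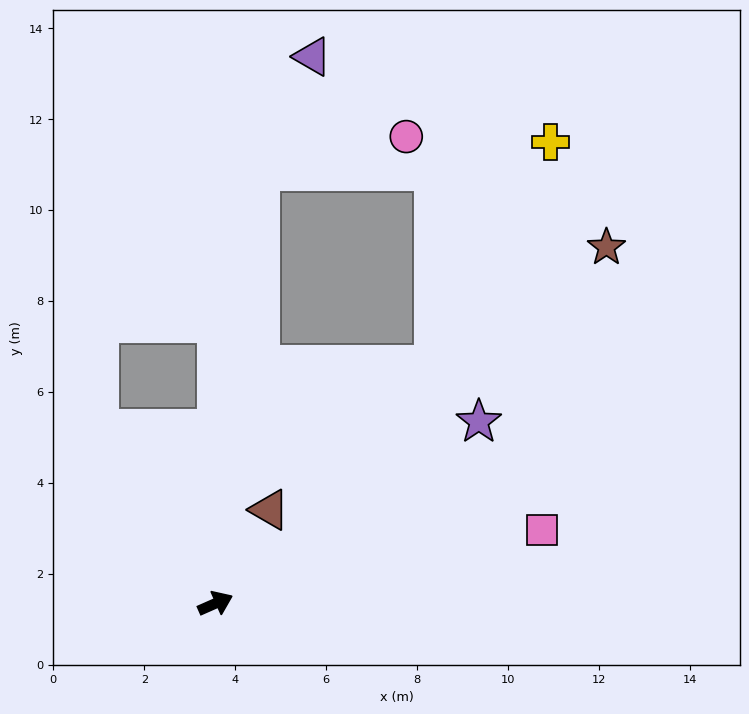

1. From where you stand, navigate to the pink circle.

blocked — turn left 60°, forward 9.5 m, then turn right 70°, forward 3.3 m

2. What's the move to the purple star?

turn left 11°, forward 7.0 m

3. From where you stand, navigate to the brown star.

turn left 19°, forward 11.6 m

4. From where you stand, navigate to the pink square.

turn right 11°, forward 7.4 m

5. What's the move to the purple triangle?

blocked — turn left 60°, forward 9.5 m, then turn right 18°, forward 2.8 m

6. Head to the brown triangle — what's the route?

turn left 36°, forward 2.4 m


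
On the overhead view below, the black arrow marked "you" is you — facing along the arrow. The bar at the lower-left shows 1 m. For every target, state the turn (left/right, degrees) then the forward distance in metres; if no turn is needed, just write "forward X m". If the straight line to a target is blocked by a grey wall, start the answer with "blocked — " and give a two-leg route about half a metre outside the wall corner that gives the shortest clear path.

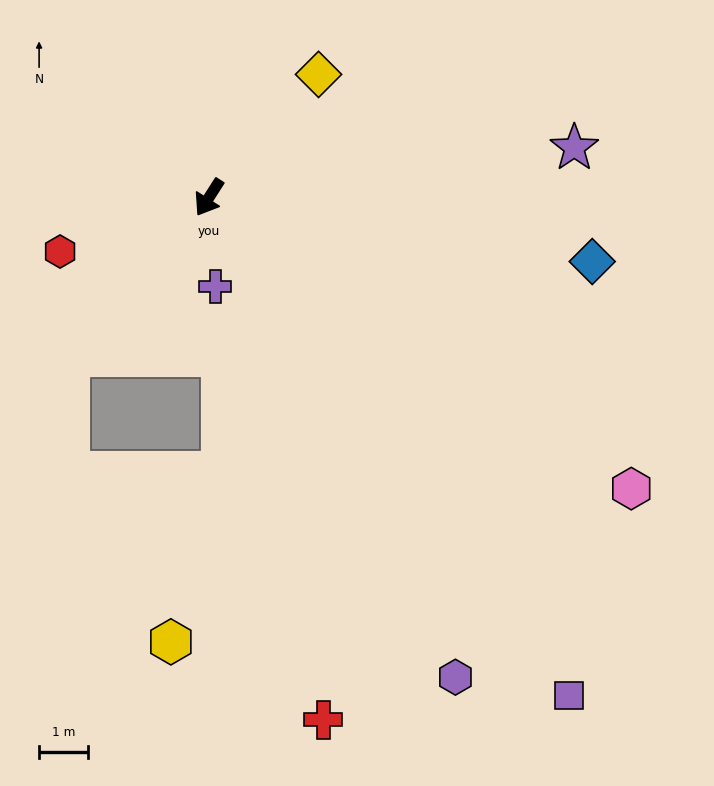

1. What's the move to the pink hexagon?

turn left 88°, forward 10.5 m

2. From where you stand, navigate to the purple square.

turn left 68°, forward 12.5 m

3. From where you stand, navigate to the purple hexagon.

turn left 60°, forward 11.0 m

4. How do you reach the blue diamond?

turn left 113°, forward 7.9 m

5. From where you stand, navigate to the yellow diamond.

turn left 171°, forward 3.4 m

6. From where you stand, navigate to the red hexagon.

turn right 38°, forward 3.2 m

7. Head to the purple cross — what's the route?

turn left 36°, forward 1.8 m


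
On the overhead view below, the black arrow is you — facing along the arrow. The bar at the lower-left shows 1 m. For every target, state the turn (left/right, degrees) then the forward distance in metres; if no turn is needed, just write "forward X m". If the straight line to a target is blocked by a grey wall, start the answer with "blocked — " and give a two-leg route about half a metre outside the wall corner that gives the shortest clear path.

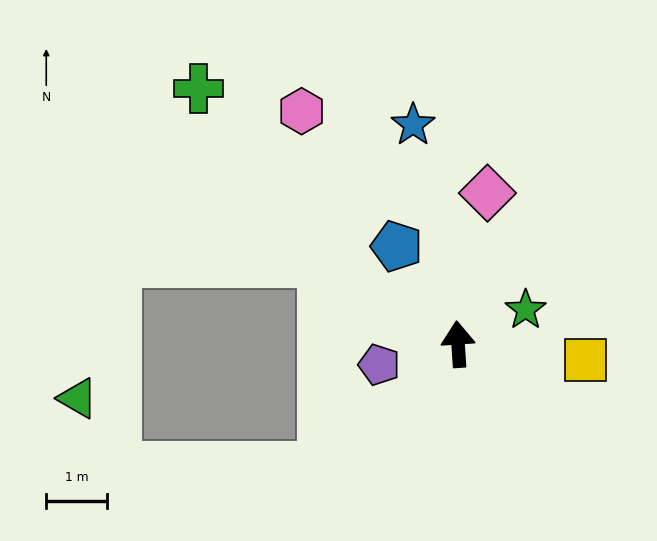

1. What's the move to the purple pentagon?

turn left 101°, forward 1.3 m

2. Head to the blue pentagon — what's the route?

turn left 28°, forward 1.9 m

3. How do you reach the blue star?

turn left 8°, forward 3.7 m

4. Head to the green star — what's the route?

turn right 67°, forward 1.2 m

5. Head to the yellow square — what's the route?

turn right 101°, forward 2.1 m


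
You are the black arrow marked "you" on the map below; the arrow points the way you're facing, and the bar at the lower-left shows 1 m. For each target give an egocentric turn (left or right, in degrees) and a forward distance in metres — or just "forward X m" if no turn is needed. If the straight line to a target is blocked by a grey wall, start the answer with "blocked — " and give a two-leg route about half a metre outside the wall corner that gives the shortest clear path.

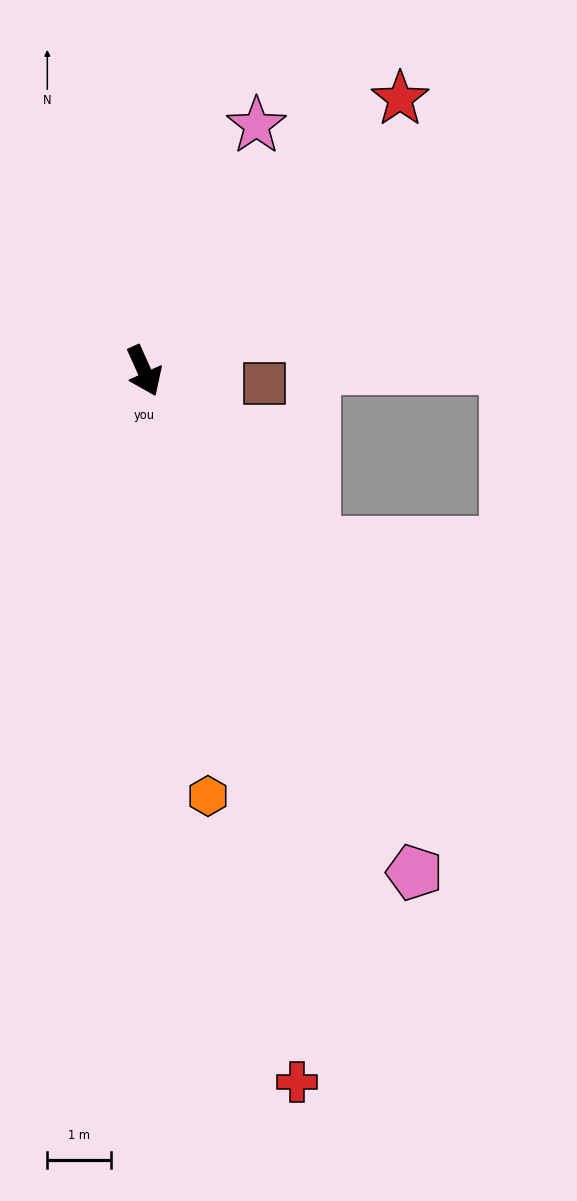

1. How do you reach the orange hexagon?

turn right 16°, forward 6.8 m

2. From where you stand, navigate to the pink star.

turn left 131°, forward 4.2 m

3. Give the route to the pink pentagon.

turn left 4°, forward 9.0 m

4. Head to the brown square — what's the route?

turn left 60°, forward 1.9 m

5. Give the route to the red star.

turn left 113°, forward 5.9 m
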